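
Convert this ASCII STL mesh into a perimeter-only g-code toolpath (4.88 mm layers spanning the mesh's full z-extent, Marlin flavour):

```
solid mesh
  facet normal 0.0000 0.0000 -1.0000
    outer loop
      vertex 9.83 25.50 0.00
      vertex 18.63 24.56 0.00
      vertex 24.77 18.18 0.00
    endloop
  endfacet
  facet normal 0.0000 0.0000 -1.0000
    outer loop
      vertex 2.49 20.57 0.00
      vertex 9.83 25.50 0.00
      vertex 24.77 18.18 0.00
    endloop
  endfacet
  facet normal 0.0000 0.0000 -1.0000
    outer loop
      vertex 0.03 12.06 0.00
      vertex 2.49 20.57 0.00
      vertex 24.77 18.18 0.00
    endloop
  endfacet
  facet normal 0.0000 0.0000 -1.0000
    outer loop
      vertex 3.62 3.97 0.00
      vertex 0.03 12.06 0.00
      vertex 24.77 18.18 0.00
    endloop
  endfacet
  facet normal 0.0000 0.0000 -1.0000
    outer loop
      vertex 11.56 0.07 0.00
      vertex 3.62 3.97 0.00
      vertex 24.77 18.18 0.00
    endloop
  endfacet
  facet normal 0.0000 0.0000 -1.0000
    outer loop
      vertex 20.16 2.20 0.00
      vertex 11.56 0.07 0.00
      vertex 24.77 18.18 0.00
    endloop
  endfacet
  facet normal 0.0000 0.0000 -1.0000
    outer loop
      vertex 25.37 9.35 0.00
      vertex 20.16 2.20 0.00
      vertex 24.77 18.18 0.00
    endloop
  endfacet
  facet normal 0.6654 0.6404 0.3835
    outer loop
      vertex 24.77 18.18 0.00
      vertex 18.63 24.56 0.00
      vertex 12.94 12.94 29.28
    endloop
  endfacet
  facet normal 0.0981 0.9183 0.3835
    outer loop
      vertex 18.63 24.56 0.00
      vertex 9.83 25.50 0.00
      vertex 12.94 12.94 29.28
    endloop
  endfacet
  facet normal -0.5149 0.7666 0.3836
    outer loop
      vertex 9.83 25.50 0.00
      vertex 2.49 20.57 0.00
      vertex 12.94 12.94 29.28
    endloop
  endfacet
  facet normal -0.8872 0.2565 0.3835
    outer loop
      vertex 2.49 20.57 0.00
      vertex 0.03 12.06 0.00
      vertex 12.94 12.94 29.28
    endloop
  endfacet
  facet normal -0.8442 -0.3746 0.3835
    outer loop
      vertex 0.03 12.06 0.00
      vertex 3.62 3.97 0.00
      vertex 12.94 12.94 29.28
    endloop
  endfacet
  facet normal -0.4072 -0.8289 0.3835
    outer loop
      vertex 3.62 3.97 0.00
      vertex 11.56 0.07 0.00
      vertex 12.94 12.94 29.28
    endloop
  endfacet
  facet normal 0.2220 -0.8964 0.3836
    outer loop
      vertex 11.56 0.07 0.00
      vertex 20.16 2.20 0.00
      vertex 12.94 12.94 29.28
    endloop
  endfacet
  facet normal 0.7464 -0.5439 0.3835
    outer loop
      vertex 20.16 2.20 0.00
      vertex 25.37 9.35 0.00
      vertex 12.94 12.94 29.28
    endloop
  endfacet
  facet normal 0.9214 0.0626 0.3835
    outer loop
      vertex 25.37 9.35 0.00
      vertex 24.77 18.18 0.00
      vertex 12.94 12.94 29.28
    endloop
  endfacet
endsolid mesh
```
; perimeter-only toolpath
G21 ; units = mm
G90 ; absolute positioning
G28 ; home
; layer 1
G0 Z4.88
G0 X22.80 Y17.31
G1 X17.68 Y22.62
G1 X10.35 Y23.41
G1 X4.23 Y19.30
G1 X2.18 Y12.21
G1 X5.17 Y5.46
G1 X11.79 Y2.21
G1 X18.96 Y3.99
G1 X23.30 Y9.95
G1 X22.80 Y17.31
; layer 2
G0 Z9.76
G0 X20.83 Y16.43
G1 X16.73 Y20.69
G1 X10.87 Y21.31
G1 X5.97 Y18.03
G1 X4.33 Y12.35
G1 X6.73 Y6.96
G1 X12.02 Y4.36
G1 X17.75 Y5.78
G1 X21.23 Y10.55
G1 X20.83 Y16.43
; layer 3
G0 Z14.64
G0 X18.86 Y15.56
G1 X15.79 Y18.75
G1 X11.38 Y19.22
G1 X7.71 Y16.75
G1 X6.48 Y12.50
G1 X8.28 Y8.46
G1 X12.25 Y6.50
G1 X16.55 Y7.57
G1 X19.16 Y11.14
G1 X18.86 Y15.56
; layer 4
G0 Z19.52
G0 X16.88 Y14.69
G1 X14.84 Y16.81
G1 X11.90 Y17.13
G1 X9.46 Y15.48
G1 X8.64 Y12.65
G1 X9.83 Y9.95
G1 X12.48 Y8.65
G1 X15.35 Y9.36
G1 X17.08 Y11.74
G1 X16.88 Y14.69
; layer 5
G0 Z24.40
G0 X14.91 Y13.81
G1 X13.89 Y14.88
G1 X12.42 Y15.03
G1 X11.20 Y14.21
G1 X10.79 Y12.79
G1 X11.39 Y11.44
G1 X12.71 Y10.79
G1 X14.14 Y11.15
G1 X15.01 Y12.34
G1 X14.91 Y13.81
M2 ; end

The solid is a regular 9-sided pyramid, base circumscribed radius ≈ 12.9 mm, apex at z ≈ 29.3 mm. Slicing at Δz = 4.88 mm — 6 equal slices spanning the solid's height, so layer i sits at z = i·h/6 — gives 5 non-empty perimeters. Each is a 9-segment closed polygon; G0 lifts to the layer z and rapids to the start vertex, then G1 traces the edges. The cross-section shrinks linearly with z (the slice at the apex is degenerate and omitted).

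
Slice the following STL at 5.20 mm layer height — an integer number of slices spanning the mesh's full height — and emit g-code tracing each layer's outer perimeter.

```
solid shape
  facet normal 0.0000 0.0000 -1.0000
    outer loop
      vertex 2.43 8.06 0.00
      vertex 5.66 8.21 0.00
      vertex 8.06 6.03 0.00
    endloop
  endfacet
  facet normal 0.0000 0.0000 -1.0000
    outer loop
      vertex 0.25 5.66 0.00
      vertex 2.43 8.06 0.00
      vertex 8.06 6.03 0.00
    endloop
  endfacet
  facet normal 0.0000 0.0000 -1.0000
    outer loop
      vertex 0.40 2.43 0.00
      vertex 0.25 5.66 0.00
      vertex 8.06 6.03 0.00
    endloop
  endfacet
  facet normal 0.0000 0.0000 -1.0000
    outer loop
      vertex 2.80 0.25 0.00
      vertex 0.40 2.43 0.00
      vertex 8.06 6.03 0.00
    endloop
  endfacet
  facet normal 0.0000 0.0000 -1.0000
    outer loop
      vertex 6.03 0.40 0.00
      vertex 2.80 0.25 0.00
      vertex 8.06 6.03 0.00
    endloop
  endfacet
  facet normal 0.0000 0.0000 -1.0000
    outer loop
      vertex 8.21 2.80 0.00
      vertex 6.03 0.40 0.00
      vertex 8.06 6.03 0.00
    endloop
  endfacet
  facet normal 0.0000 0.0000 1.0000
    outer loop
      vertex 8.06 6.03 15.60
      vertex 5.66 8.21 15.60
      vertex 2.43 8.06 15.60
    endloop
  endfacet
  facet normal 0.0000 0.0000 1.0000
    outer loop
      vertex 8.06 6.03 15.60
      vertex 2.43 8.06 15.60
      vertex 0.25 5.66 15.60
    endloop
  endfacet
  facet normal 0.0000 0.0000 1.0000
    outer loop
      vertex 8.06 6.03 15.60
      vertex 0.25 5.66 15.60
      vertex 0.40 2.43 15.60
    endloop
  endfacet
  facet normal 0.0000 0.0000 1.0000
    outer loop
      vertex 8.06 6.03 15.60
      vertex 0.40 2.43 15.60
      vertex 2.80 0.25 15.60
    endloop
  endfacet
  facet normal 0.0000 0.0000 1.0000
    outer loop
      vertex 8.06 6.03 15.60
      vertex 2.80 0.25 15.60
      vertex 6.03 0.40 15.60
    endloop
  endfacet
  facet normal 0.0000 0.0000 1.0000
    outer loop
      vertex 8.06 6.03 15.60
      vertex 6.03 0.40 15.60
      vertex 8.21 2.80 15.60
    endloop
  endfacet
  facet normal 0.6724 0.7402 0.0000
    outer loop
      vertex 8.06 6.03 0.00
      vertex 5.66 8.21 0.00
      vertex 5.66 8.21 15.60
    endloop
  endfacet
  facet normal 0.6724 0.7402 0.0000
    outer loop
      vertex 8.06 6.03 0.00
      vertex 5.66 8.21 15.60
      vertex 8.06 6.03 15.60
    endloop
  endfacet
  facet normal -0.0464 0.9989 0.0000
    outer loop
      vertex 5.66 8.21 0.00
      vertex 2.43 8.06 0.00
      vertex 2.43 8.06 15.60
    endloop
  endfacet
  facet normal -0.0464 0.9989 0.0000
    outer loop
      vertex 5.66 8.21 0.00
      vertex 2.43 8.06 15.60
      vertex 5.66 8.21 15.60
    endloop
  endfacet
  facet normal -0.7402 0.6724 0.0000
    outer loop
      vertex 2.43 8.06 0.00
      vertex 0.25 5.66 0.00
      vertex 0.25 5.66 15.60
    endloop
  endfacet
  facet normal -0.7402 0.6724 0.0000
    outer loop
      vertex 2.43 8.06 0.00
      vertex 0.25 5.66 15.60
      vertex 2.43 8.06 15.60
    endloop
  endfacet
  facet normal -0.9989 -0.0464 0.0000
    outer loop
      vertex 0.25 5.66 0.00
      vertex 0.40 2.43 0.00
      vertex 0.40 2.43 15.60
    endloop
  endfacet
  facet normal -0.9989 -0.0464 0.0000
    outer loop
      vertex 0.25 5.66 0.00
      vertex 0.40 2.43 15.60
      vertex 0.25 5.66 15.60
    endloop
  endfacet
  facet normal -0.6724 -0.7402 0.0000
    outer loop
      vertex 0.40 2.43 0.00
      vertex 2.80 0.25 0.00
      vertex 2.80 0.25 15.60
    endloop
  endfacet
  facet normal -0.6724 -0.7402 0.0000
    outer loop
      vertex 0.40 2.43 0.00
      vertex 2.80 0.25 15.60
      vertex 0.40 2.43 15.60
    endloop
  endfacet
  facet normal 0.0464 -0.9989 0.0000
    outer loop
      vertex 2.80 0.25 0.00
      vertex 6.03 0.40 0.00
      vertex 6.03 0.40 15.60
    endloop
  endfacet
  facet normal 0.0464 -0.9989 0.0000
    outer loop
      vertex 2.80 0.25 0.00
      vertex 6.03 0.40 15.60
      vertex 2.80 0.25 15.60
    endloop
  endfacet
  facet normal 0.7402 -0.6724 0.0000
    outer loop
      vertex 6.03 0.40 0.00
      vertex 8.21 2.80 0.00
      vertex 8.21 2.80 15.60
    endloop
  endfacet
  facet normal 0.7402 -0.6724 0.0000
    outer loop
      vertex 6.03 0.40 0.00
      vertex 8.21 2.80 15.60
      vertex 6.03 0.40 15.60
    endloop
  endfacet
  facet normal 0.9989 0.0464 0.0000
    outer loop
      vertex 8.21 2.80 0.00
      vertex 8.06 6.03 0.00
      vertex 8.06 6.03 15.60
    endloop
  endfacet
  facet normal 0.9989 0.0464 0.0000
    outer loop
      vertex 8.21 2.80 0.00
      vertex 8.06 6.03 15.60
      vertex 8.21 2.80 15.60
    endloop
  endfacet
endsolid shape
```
; perimeter-only toolpath
G21 ; units = mm
G90 ; absolute positioning
G28 ; home
; layer 1
G0 Z5.20
G0 X8.06 Y6.03
G1 X5.66 Y8.21
G1 X2.43 Y8.06
G1 X0.25 Y5.66
G1 X0.40 Y2.43
G1 X2.80 Y0.25
G1 X6.03 Y0.40
G1 X8.21 Y2.80
G1 X8.06 Y6.03
; layer 2
G0 Z10.40
G0 X8.06 Y6.03
G1 X5.66 Y8.21
G1 X2.43 Y8.06
G1 X0.25 Y5.66
G1 X0.40 Y2.43
G1 X2.80 Y0.25
G1 X6.03 Y0.40
G1 X8.21 Y2.80
G1 X8.06 Y6.03
; layer 3
G0 Z15.60
G0 X8.06 Y6.03
G1 X5.66 Y8.21
G1 X2.43 Y8.06
G1 X0.25 Y5.66
G1 X0.40 Y2.43
G1 X2.80 Y0.25
G1 X6.03 Y0.40
G1 X8.21 Y2.80
G1 X8.06 Y6.03
M2 ; end

The solid is a regular 8-sided prism (a cylinder approximated with 8 flat sides), circumscribed radius ≈ 4.23 mm, height ≈ 15.6 mm. Slicing at Δz = 5.20 mm — 3 equal slices spanning the solid's height, so layer i sits at z = i·h/3 — gives 3 non-empty perimeters. Each is a 8-segment closed polygon; G0 lifts to the layer z and rapids to the start vertex, then G1 traces the edges.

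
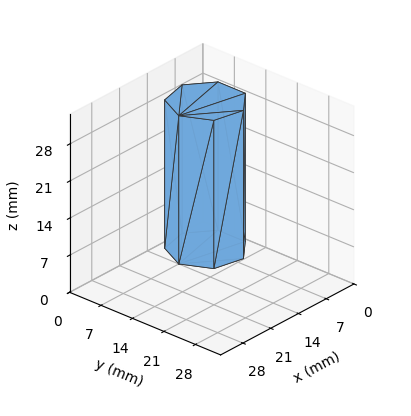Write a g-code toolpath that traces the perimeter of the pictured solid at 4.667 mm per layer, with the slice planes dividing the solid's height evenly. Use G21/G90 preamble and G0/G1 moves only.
Reading the render: the shape is a regular 7-sided prism (a cylinder approximated with 7 flat sides), circumscribed radius ≈ 7 mm, height ≈ 28 mm (dimensions read to the nearest mm from the axis ticks). For the g-code, the solid's height is divided into equal slices at the stated Δz and each level perimeter traced with G1 moves after a G0 lift.

; perimeter-only toolpath
G21 ; units = mm
G90 ; absolute positioning
G28 ; home
; layer 1
G0 Z4.667
G0 X14.000 Y7.000
G1 X11.364 Y12.473
G1 X5.442 Y13.824
G1 X0.693 Y10.037
G1 X0.693 Y3.963
G1 X5.442 Y0.176
G1 X11.364 Y1.527
G1 X14.000 Y7.000
; layer 2
G0 Z9.333
G0 X14.000 Y7.000
G1 X11.364 Y12.473
G1 X5.442 Y13.824
G1 X0.693 Y10.037
G1 X0.693 Y3.963
G1 X5.442 Y0.176
G1 X11.364 Y1.527
G1 X14.000 Y7.000
; layer 3
G0 Z14.000
G0 X14.000 Y7.000
G1 X11.364 Y12.473
G1 X5.442 Y13.824
G1 X0.693 Y10.037
G1 X0.693 Y3.963
G1 X5.442 Y0.176
G1 X11.364 Y1.527
G1 X14.000 Y7.000
; layer 4
G0 Z18.667
G0 X14.000 Y7.000
G1 X11.364 Y12.473
G1 X5.442 Y13.824
G1 X0.693 Y10.037
G1 X0.693 Y3.963
G1 X5.442 Y0.176
G1 X11.364 Y1.527
G1 X14.000 Y7.000
; layer 5
G0 Z23.333
G0 X14.000 Y7.000
G1 X11.364 Y12.473
G1 X5.442 Y13.824
G1 X0.693 Y10.037
G1 X0.693 Y3.963
G1 X5.442 Y0.176
G1 X11.364 Y1.527
G1 X14.000 Y7.000
; layer 6
G0 Z28.000
G0 X14.000 Y7.000
G1 X11.364 Y12.473
G1 X5.442 Y13.824
G1 X0.693 Y10.037
G1 X0.693 Y3.963
G1 X5.442 Y0.176
G1 X11.364 Y1.527
G1 X14.000 Y7.000
M2 ; end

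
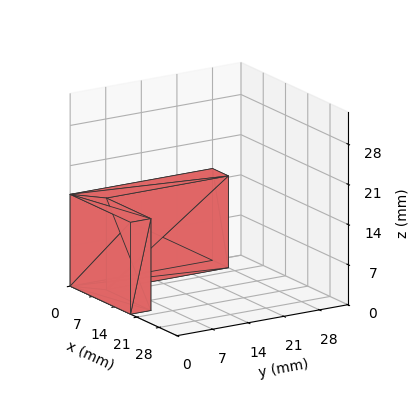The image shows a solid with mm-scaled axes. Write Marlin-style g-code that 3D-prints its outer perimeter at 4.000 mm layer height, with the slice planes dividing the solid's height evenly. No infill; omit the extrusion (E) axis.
Reading the render: the shape is an L-shaped prism: outer 19 × 28 mm, arm thicknesses ≈ 4 mm (horizontal) and 5 mm (vertical), extruded 16 mm in z (dimensions read to the nearest mm from the axis ticks). For the g-code, the solid's height is divided into equal slices at the stated Δz and each level perimeter traced with G1 moves after a G0 lift.

; perimeter-only toolpath
G21 ; units = mm
G90 ; absolute positioning
G28 ; home
; layer 1
G0 Z4.000
G0 X0.000 Y0.000
G1 X19.000 Y0.000
G1 X19.000 Y4.000
G1 X5.000 Y4.000
G1 X5.000 Y28.000
G1 X0.000 Y28.000
G1 X0.000 Y0.000
; layer 2
G0 Z8.000
G0 X0.000 Y0.000
G1 X19.000 Y0.000
G1 X19.000 Y4.000
G1 X5.000 Y4.000
G1 X5.000 Y28.000
G1 X0.000 Y28.000
G1 X0.000 Y0.000
; layer 3
G0 Z12.000
G0 X0.000 Y0.000
G1 X19.000 Y0.000
G1 X19.000 Y4.000
G1 X5.000 Y4.000
G1 X5.000 Y28.000
G1 X0.000 Y28.000
G1 X0.000 Y0.000
; layer 4
G0 Z16.000
G0 X0.000 Y0.000
G1 X19.000 Y0.000
G1 X19.000 Y4.000
G1 X5.000 Y4.000
G1 X5.000 Y28.000
G1 X0.000 Y28.000
G1 X0.000 Y0.000
M2 ; end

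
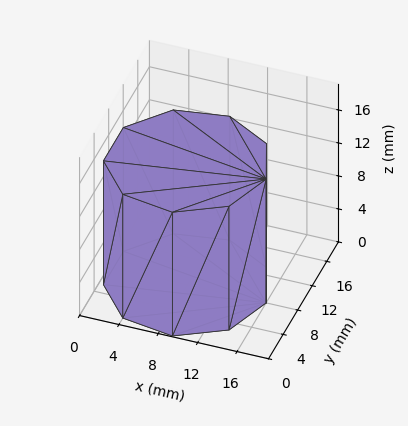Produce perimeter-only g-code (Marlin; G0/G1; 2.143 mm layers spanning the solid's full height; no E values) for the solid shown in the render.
Reading the render: the shape is a regular 9-sided prism (a cylinder approximated with 9 flat sides), circumscribed radius ≈ 8 mm, height ≈ 15 mm (dimensions read to the nearest mm from the axis ticks). For the g-code, the solid's height is divided into equal slices at the stated Δz and each level perimeter traced with G1 moves after a G0 lift.

; perimeter-only toolpath
G21 ; units = mm
G90 ; absolute positioning
G28 ; home
; layer 1
G0 Z2.143
G0 X16.000 Y8.000
G1 X14.128 Y13.142
G1 X9.389 Y15.878
G1 X4.000 Y14.928
G1 X0.482 Y10.736
G1 X0.482 Y5.264
G1 X4.000 Y1.072
G1 X9.389 Y0.122
G1 X14.128 Y2.858
G1 X16.000 Y8.000
; layer 2
G0 Z4.286
G0 X16.000 Y8.000
G1 X14.128 Y13.142
G1 X9.389 Y15.878
G1 X4.000 Y14.928
G1 X0.482 Y10.736
G1 X0.482 Y5.264
G1 X4.000 Y1.072
G1 X9.389 Y0.122
G1 X14.128 Y2.858
G1 X16.000 Y8.000
; layer 3
G0 Z6.429
G0 X16.000 Y8.000
G1 X14.128 Y13.142
G1 X9.389 Y15.878
G1 X4.000 Y14.928
G1 X0.482 Y10.736
G1 X0.482 Y5.264
G1 X4.000 Y1.072
G1 X9.389 Y0.122
G1 X14.128 Y2.858
G1 X16.000 Y8.000
; layer 4
G0 Z8.571
G0 X16.000 Y8.000
G1 X14.128 Y13.142
G1 X9.389 Y15.878
G1 X4.000 Y14.928
G1 X0.482 Y10.736
G1 X0.482 Y5.264
G1 X4.000 Y1.072
G1 X9.389 Y0.122
G1 X14.128 Y2.858
G1 X16.000 Y8.000
; layer 5
G0 Z10.714
G0 X16.000 Y8.000
G1 X14.128 Y13.142
G1 X9.389 Y15.878
G1 X4.000 Y14.928
G1 X0.482 Y10.736
G1 X0.482 Y5.264
G1 X4.000 Y1.072
G1 X9.389 Y0.122
G1 X14.128 Y2.858
G1 X16.000 Y8.000
; layer 6
G0 Z12.857
G0 X16.000 Y8.000
G1 X14.128 Y13.142
G1 X9.389 Y15.878
G1 X4.000 Y14.928
G1 X0.482 Y10.736
G1 X0.482 Y5.264
G1 X4.000 Y1.072
G1 X9.389 Y0.122
G1 X14.128 Y2.858
G1 X16.000 Y8.000
; layer 7
G0 Z15.000
G0 X16.000 Y8.000
G1 X14.128 Y13.142
G1 X9.389 Y15.878
G1 X4.000 Y14.928
G1 X0.482 Y10.736
G1 X0.482 Y5.264
G1 X4.000 Y1.072
G1 X9.389 Y0.122
G1 X14.128 Y2.858
G1 X16.000 Y8.000
M2 ; end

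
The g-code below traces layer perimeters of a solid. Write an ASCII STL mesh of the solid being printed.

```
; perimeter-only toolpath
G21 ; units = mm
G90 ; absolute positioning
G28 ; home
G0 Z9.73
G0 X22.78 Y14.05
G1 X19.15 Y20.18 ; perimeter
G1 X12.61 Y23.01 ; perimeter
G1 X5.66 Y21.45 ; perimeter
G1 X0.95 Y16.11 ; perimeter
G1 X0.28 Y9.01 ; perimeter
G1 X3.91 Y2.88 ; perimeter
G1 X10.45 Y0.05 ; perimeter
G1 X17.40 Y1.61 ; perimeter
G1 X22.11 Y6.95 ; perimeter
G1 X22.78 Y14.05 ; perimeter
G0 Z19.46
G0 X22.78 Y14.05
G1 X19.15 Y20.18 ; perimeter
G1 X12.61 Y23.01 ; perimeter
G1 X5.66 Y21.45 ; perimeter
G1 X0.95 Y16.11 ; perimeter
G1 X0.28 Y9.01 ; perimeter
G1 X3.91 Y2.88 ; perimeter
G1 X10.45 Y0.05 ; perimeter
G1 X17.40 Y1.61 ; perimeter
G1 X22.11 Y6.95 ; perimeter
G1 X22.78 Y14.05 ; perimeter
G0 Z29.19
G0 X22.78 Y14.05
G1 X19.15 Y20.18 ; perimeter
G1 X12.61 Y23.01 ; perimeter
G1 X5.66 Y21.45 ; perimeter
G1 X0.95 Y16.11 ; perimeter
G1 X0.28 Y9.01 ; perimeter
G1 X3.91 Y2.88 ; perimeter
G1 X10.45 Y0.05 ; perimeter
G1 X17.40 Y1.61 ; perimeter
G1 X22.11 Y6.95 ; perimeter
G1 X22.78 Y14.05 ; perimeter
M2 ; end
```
solid part
  facet normal 0.0000 0.0000 -1.0000
    outer loop
      vertex 12.61 23.01 0.00
      vertex 19.15 20.18 0.00
      vertex 22.78 14.05 0.00
    endloop
  endfacet
  facet normal 0.0000 0.0000 -1.0000
    outer loop
      vertex 5.66 21.45 0.00
      vertex 12.61 23.01 0.00
      vertex 22.78 14.05 0.00
    endloop
  endfacet
  facet normal 0.0000 0.0000 -1.0000
    outer loop
      vertex 0.95 16.11 0.00
      vertex 5.66 21.45 0.00
      vertex 22.78 14.05 0.00
    endloop
  endfacet
  facet normal 0.0000 0.0000 -1.0000
    outer loop
      vertex 0.28 9.01 0.00
      vertex 0.95 16.11 0.00
      vertex 22.78 14.05 0.00
    endloop
  endfacet
  facet normal 0.0000 0.0000 -1.0000
    outer loop
      vertex 3.91 2.88 0.00
      vertex 0.28 9.01 0.00
      vertex 22.78 14.05 0.00
    endloop
  endfacet
  facet normal 0.0000 0.0000 -1.0000
    outer loop
      vertex 10.45 0.05 0.00
      vertex 3.91 2.88 0.00
      vertex 22.78 14.05 0.00
    endloop
  endfacet
  facet normal 0.0000 0.0000 -1.0000
    outer loop
      vertex 17.40 1.61 0.00
      vertex 10.45 0.05 0.00
      vertex 22.78 14.05 0.00
    endloop
  endfacet
  facet normal 0.0000 0.0000 -1.0000
    outer loop
      vertex 22.11 6.95 0.00
      vertex 17.40 1.61 0.00
      vertex 22.78 14.05 0.00
    endloop
  endfacet
  facet normal 0.0000 0.0000 1.0000
    outer loop
      vertex 22.78 14.05 29.19
      vertex 19.15 20.18 29.19
      vertex 12.61 23.01 29.19
    endloop
  endfacet
  facet normal 0.0000 0.0000 1.0000
    outer loop
      vertex 22.78 14.05 29.19
      vertex 12.61 23.01 29.19
      vertex 5.66 21.45 29.19
    endloop
  endfacet
  facet normal 0.0000 0.0000 1.0000
    outer loop
      vertex 22.78 14.05 29.19
      vertex 5.66 21.45 29.19
      vertex 0.95 16.11 29.19
    endloop
  endfacet
  facet normal 0.0000 0.0000 1.0000
    outer loop
      vertex 22.78 14.05 29.19
      vertex 0.95 16.11 29.19
      vertex 0.28 9.01 29.19
    endloop
  endfacet
  facet normal 0.0000 0.0000 1.0000
    outer loop
      vertex 22.78 14.05 29.19
      vertex 0.28 9.01 29.19
      vertex 3.91 2.88 29.19
    endloop
  endfacet
  facet normal 0.0000 0.0000 1.0000
    outer loop
      vertex 22.78 14.05 29.19
      vertex 3.91 2.88 29.19
      vertex 10.45 0.05 29.19
    endloop
  endfacet
  facet normal 0.0000 0.0000 1.0000
    outer loop
      vertex 22.78 14.05 29.19
      vertex 10.45 0.05 29.19
      vertex 17.40 1.61 29.19
    endloop
  endfacet
  facet normal 0.0000 0.0000 1.0000
    outer loop
      vertex 22.78 14.05 29.19
      vertex 17.40 1.61 29.19
      vertex 22.11 6.95 29.19
    endloop
  endfacet
  facet normal 0.8605 0.5095 0.0000
    outer loop
      vertex 22.78 14.05 0.00
      vertex 19.15 20.18 0.00
      vertex 19.15 20.18 29.19
    endloop
  endfacet
  facet normal 0.8605 0.5095 0.0000
    outer loop
      vertex 22.78 14.05 0.00
      vertex 19.15 20.18 29.19
      vertex 22.78 14.05 29.19
    endloop
  endfacet
  facet normal 0.3971 0.9178 0.0000
    outer loop
      vertex 19.15 20.18 0.00
      vertex 12.61 23.01 0.00
      vertex 12.61 23.01 29.19
    endloop
  endfacet
  facet normal 0.3971 0.9178 0.0000
    outer loop
      vertex 19.15 20.18 0.00
      vertex 12.61 23.01 29.19
      vertex 19.15 20.18 29.19
    endloop
  endfacet
  facet normal -0.2190 0.9757 0.0000
    outer loop
      vertex 12.61 23.01 0.00
      vertex 5.66 21.45 0.00
      vertex 5.66 21.45 29.19
    endloop
  endfacet
  facet normal -0.2190 0.9757 0.0000
    outer loop
      vertex 12.61 23.01 0.00
      vertex 5.66 21.45 29.19
      vertex 12.61 23.01 29.19
    endloop
  endfacet
  facet normal -0.7500 0.6615 0.0000
    outer loop
      vertex 5.66 21.45 0.00
      vertex 0.95 16.11 0.00
      vertex 0.95 16.11 29.19
    endloop
  endfacet
  facet normal -0.7500 0.6615 0.0000
    outer loop
      vertex 5.66 21.45 0.00
      vertex 0.95 16.11 29.19
      vertex 5.66 21.45 29.19
    endloop
  endfacet
  facet normal -0.9956 0.0939 0.0000
    outer loop
      vertex 0.95 16.11 0.00
      vertex 0.28 9.01 0.00
      vertex 0.28 9.01 29.19
    endloop
  endfacet
  facet normal -0.9956 0.0939 0.0000
    outer loop
      vertex 0.95 16.11 0.00
      vertex 0.28 9.01 29.19
      vertex 0.95 16.11 29.19
    endloop
  endfacet
  facet normal -0.8605 -0.5095 0.0000
    outer loop
      vertex 0.28 9.01 0.00
      vertex 3.91 2.88 0.00
      vertex 3.91 2.88 29.19
    endloop
  endfacet
  facet normal -0.8605 -0.5095 0.0000
    outer loop
      vertex 0.28 9.01 0.00
      vertex 3.91 2.88 29.19
      vertex 0.28 9.01 29.19
    endloop
  endfacet
  facet normal -0.3971 -0.9178 0.0000
    outer loop
      vertex 3.91 2.88 0.00
      vertex 10.45 0.05 0.00
      vertex 10.45 0.05 29.19
    endloop
  endfacet
  facet normal -0.3971 -0.9178 0.0000
    outer loop
      vertex 3.91 2.88 0.00
      vertex 10.45 0.05 29.19
      vertex 3.91 2.88 29.19
    endloop
  endfacet
  facet normal 0.2190 -0.9757 0.0000
    outer loop
      vertex 10.45 0.05 0.00
      vertex 17.40 1.61 0.00
      vertex 17.40 1.61 29.19
    endloop
  endfacet
  facet normal 0.2190 -0.9757 0.0000
    outer loop
      vertex 10.45 0.05 0.00
      vertex 17.40 1.61 29.19
      vertex 10.45 0.05 29.19
    endloop
  endfacet
  facet normal 0.7500 -0.6615 0.0000
    outer loop
      vertex 17.40 1.61 0.00
      vertex 22.11 6.95 0.00
      vertex 22.11 6.95 29.19
    endloop
  endfacet
  facet normal 0.7500 -0.6615 0.0000
    outer loop
      vertex 17.40 1.61 0.00
      vertex 22.11 6.95 29.19
      vertex 17.40 1.61 29.19
    endloop
  endfacet
  facet normal 0.9956 -0.0939 0.0000
    outer loop
      vertex 22.11 6.95 0.00
      vertex 22.78 14.05 0.00
      vertex 22.78 14.05 29.19
    endloop
  endfacet
  facet normal 0.9956 -0.0939 0.0000
    outer loop
      vertex 22.11 6.95 0.00
      vertex 22.78 14.05 29.19
      vertex 22.11 6.95 29.19
    endloop
  endfacet
endsolid part

The G0 Z moves step by Δz≈9.73 mm. Every layer's G1 loop is the same polygon, so the solid is a straight extrusion of it from z=0 to z≈29.2. Closing with flat bottom and top caps and triangulating gives 36 facets — a regular 10-sided prism (a cylinder approximated with 10 flat sides), circumscribed radius ≈ 11.5 mm, height ≈ 29.2 mm.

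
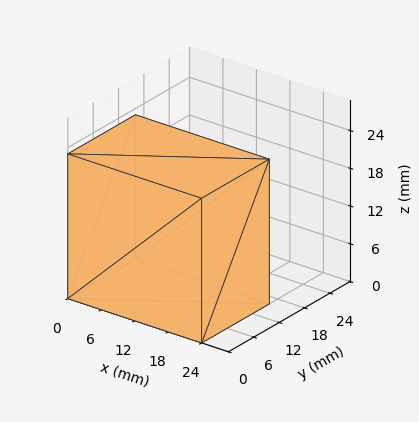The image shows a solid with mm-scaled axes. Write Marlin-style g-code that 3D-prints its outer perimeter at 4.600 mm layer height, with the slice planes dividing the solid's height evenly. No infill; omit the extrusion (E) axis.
Reading the render: the shape is a rectangular box, roughly 24 × 16 mm footprint and 23 mm tall (dimensions read to the nearest mm from the axis ticks). For the g-code, the solid's height is divided into equal slices at the stated Δz and each level perimeter traced with G1 moves after a G0 lift.

; perimeter-only toolpath
G21 ; units = mm
G90 ; absolute positioning
G28 ; home
; layer 1
G0 Z4.600
G0 X0.000 Y0.000
G1 X24.000 Y0.000
G1 X24.000 Y16.000
G1 X0.000 Y16.000
G1 X0.000 Y0.000
; layer 2
G0 Z9.200
G0 X0.000 Y0.000
G1 X24.000 Y0.000
G1 X24.000 Y16.000
G1 X0.000 Y16.000
G1 X0.000 Y0.000
; layer 3
G0 Z13.800
G0 X0.000 Y0.000
G1 X24.000 Y0.000
G1 X24.000 Y16.000
G1 X0.000 Y16.000
G1 X0.000 Y0.000
; layer 4
G0 Z18.400
G0 X0.000 Y0.000
G1 X24.000 Y0.000
G1 X24.000 Y16.000
G1 X0.000 Y16.000
G1 X0.000 Y0.000
; layer 5
G0 Z23.000
G0 X0.000 Y0.000
G1 X24.000 Y0.000
G1 X24.000 Y16.000
G1 X0.000 Y16.000
G1 X0.000 Y0.000
M2 ; end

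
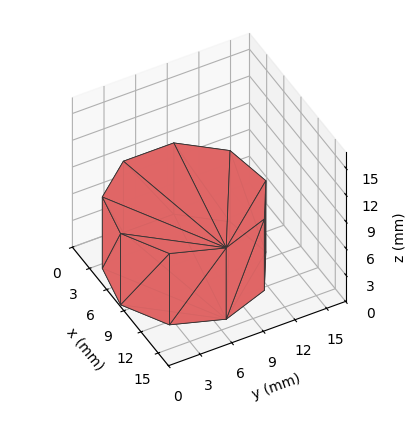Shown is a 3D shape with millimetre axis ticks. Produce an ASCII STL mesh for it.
Reading the render: the shape is a regular 9-sided prism (a cylinder approximated with 9 flat sides), circumscribed radius ≈ 7 mm, height ≈ 8 mm (dimensions read to the nearest mm from the axis ticks). For the STL, each face is triangulated and given an outward normal.

solid part
  facet normal 0.0000 0.0000 -1.0000
    outer loop
      vertex 8.22 13.89 0.00
      vertex 12.36 11.50 0.00
      vertex 14.00 7.00 0.00
    endloop
  endfacet
  facet normal 0.0000 0.0000 -1.0000
    outer loop
      vertex 3.50 13.06 0.00
      vertex 8.22 13.89 0.00
      vertex 14.00 7.00 0.00
    endloop
  endfacet
  facet normal 0.0000 0.0000 -1.0000
    outer loop
      vertex 0.42 9.39 0.00
      vertex 3.50 13.06 0.00
      vertex 14.00 7.00 0.00
    endloop
  endfacet
  facet normal 0.0000 0.0000 -1.0000
    outer loop
      vertex 0.42 4.61 0.00
      vertex 0.42 9.39 0.00
      vertex 14.00 7.00 0.00
    endloop
  endfacet
  facet normal 0.0000 0.0000 -1.0000
    outer loop
      vertex 3.50 0.94 0.00
      vertex 0.42 4.61 0.00
      vertex 14.00 7.00 0.00
    endloop
  endfacet
  facet normal 0.0000 0.0000 -1.0000
    outer loop
      vertex 8.22 0.11 0.00
      vertex 3.50 0.94 0.00
      vertex 14.00 7.00 0.00
    endloop
  endfacet
  facet normal 0.0000 0.0000 -1.0000
    outer loop
      vertex 12.36 2.50 0.00
      vertex 8.22 0.11 0.00
      vertex 14.00 7.00 0.00
    endloop
  endfacet
  facet normal 0.0000 0.0000 1.0000
    outer loop
      vertex 14.00 7.00 8.00
      vertex 12.36 11.50 8.00
      vertex 8.22 13.89 8.00
    endloop
  endfacet
  facet normal 0.0000 0.0000 1.0000
    outer loop
      vertex 14.00 7.00 8.00
      vertex 8.22 13.89 8.00
      vertex 3.50 13.06 8.00
    endloop
  endfacet
  facet normal 0.0000 0.0000 1.0000
    outer loop
      vertex 14.00 7.00 8.00
      vertex 3.50 13.06 8.00
      vertex 0.42 9.39 8.00
    endloop
  endfacet
  facet normal 0.0000 0.0000 1.0000
    outer loop
      vertex 14.00 7.00 8.00
      vertex 0.42 9.39 8.00
      vertex 0.42 4.61 8.00
    endloop
  endfacet
  facet normal 0.0000 0.0000 1.0000
    outer loop
      vertex 14.00 7.00 8.00
      vertex 0.42 4.61 8.00
      vertex 3.50 0.94 8.00
    endloop
  endfacet
  facet normal 0.0000 0.0000 1.0000
    outer loop
      vertex 14.00 7.00 8.00
      vertex 3.50 0.94 8.00
      vertex 8.22 0.11 8.00
    endloop
  endfacet
  facet normal 0.0000 0.0000 1.0000
    outer loop
      vertex 14.00 7.00 8.00
      vertex 8.22 0.11 8.00
      vertex 12.36 2.50 8.00
    endloop
  endfacet
  facet normal 0.9395 0.3424 0.0000
    outer loop
      vertex 14.00 7.00 0.00
      vertex 12.36 11.50 0.00
      vertex 12.36 11.50 8.00
    endloop
  endfacet
  facet normal 0.9395 0.3424 0.0000
    outer loop
      vertex 14.00 7.00 0.00
      vertex 12.36 11.50 8.00
      vertex 14.00 7.00 8.00
    endloop
  endfacet
  facet normal 0.5000 0.8660 0.0000
    outer loop
      vertex 12.36 11.50 0.00
      vertex 8.22 13.89 0.00
      vertex 8.22 13.89 8.00
    endloop
  endfacet
  facet normal 0.5000 0.8660 0.0000
    outer loop
      vertex 12.36 11.50 0.00
      vertex 8.22 13.89 8.00
      vertex 12.36 11.50 8.00
    endloop
  endfacet
  facet normal -0.1732 0.9849 0.0000
    outer loop
      vertex 8.22 13.89 0.00
      vertex 3.50 13.06 0.00
      vertex 3.50 13.06 8.00
    endloop
  endfacet
  facet normal -0.1732 0.9849 0.0000
    outer loop
      vertex 8.22 13.89 0.00
      vertex 3.50 13.06 8.00
      vertex 8.22 13.89 8.00
    endloop
  endfacet
  facet normal -0.7660 0.6428 0.0000
    outer loop
      vertex 3.50 13.06 0.00
      vertex 0.42 9.39 0.00
      vertex 0.42 9.39 8.00
    endloop
  endfacet
  facet normal -0.7660 0.6428 0.0000
    outer loop
      vertex 3.50 13.06 0.00
      vertex 0.42 9.39 8.00
      vertex 3.50 13.06 8.00
    endloop
  endfacet
  facet normal -1.0000 0.0000 0.0000
    outer loop
      vertex 0.42 9.39 0.00
      vertex 0.42 4.61 0.00
      vertex 0.42 4.61 8.00
    endloop
  endfacet
  facet normal -1.0000 0.0000 0.0000
    outer loop
      vertex 0.42 9.39 0.00
      vertex 0.42 4.61 8.00
      vertex 0.42 9.39 8.00
    endloop
  endfacet
  facet normal -0.7660 -0.6428 0.0000
    outer loop
      vertex 0.42 4.61 0.00
      vertex 3.50 0.94 0.00
      vertex 3.50 0.94 8.00
    endloop
  endfacet
  facet normal -0.7660 -0.6428 0.0000
    outer loop
      vertex 0.42 4.61 0.00
      vertex 3.50 0.94 8.00
      vertex 0.42 4.61 8.00
    endloop
  endfacet
  facet normal -0.1732 -0.9849 0.0000
    outer loop
      vertex 3.50 0.94 0.00
      vertex 8.22 0.11 0.00
      vertex 8.22 0.11 8.00
    endloop
  endfacet
  facet normal -0.1732 -0.9849 0.0000
    outer loop
      vertex 3.50 0.94 0.00
      vertex 8.22 0.11 8.00
      vertex 3.50 0.94 8.00
    endloop
  endfacet
  facet normal 0.5000 -0.8660 0.0000
    outer loop
      vertex 8.22 0.11 0.00
      vertex 12.36 2.50 0.00
      vertex 12.36 2.50 8.00
    endloop
  endfacet
  facet normal 0.5000 -0.8660 0.0000
    outer loop
      vertex 8.22 0.11 0.00
      vertex 12.36 2.50 8.00
      vertex 8.22 0.11 8.00
    endloop
  endfacet
  facet normal 0.9395 -0.3424 0.0000
    outer loop
      vertex 12.36 2.50 0.00
      vertex 14.00 7.00 0.00
      vertex 14.00 7.00 8.00
    endloop
  endfacet
  facet normal 0.9395 -0.3424 0.0000
    outer loop
      vertex 12.36 2.50 0.00
      vertex 14.00 7.00 8.00
      vertex 12.36 2.50 8.00
    endloop
  endfacet
endsolid part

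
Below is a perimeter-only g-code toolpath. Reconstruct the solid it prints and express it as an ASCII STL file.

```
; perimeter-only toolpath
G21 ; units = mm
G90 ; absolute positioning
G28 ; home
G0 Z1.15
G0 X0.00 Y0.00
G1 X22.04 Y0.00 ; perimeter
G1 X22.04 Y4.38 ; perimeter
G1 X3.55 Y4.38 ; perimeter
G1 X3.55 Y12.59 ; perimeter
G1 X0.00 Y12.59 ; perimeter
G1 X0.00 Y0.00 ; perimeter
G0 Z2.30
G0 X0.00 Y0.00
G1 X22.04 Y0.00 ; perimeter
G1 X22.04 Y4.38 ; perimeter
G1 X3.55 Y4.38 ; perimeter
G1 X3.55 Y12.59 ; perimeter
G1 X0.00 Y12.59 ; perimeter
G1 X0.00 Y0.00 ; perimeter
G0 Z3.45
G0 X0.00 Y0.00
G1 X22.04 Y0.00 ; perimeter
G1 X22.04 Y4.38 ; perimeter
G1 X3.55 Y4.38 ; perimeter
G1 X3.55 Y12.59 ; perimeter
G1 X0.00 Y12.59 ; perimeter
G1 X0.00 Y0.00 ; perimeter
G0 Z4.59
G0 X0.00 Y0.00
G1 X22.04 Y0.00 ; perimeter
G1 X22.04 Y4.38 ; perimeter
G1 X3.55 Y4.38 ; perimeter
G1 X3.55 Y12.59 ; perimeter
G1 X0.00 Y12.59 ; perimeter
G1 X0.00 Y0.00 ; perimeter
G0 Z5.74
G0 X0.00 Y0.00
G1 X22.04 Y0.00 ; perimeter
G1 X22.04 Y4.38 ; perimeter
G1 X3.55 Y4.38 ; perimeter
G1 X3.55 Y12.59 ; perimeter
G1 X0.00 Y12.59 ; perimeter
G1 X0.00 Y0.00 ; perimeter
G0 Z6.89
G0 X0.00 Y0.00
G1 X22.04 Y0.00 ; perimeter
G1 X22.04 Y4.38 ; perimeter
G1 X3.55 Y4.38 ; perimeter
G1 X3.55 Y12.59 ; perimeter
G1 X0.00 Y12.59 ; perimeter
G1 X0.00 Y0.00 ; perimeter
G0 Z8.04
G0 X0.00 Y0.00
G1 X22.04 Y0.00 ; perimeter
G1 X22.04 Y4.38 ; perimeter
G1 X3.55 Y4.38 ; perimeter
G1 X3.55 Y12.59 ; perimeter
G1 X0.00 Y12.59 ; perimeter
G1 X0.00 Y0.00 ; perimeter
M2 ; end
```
solid part
  facet normal 0.0000 0.0000 -1.0000
    outer loop
      vertex 22.04 4.38 0.00
      vertex 22.04 0.00 0.00
      vertex 0.00 0.00 0.00
    endloop
  endfacet
  facet normal 0.0000 0.0000 -1.0000
    outer loop
      vertex 3.55 4.38 0.00
      vertex 22.04 4.38 0.00
      vertex 0.00 0.00 0.00
    endloop
  endfacet
  facet normal 0.0000 0.0000 -1.0000
    outer loop
      vertex 3.55 12.59 0.00
      vertex 3.55 4.38 0.00
      vertex 0.00 0.00 0.00
    endloop
  endfacet
  facet normal 0.0000 0.0000 -1.0000
    outer loop
      vertex 0.00 12.59 0.00
      vertex 3.55 12.59 0.00
      vertex 0.00 0.00 0.00
    endloop
  endfacet
  facet normal 0.0000 0.0000 1.0000
    outer loop
      vertex 0.00 0.00 8.04
      vertex 22.04 0.00 8.04
      vertex 22.04 4.38 8.04
    endloop
  endfacet
  facet normal 0.0000 0.0000 1.0000
    outer loop
      vertex 0.00 0.00 8.04
      vertex 22.04 4.38 8.04
      vertex 3.55 4.38 8.04
    endloop
  endfacet
  facet normal 0.0000 0.0000 1.0000
    outer loop
      vertex 0.00 0.00 8.04
      vertex 3.55 4.38 8.04
      vertex 3.55 12.59 8.04
    endloop
  endfacet
  facet normal 0.0000 0.0000 1.0000
    outer loop
      vertex 0.00 0.00 8.04
      vertex 3.55 12.59 8.04
      vertex 0.00 12.59 8.04
    endloop
  endfacet
  facet normal 0.0000 -1.0000 0.0000
    outer loop
      vertex 0.00 0.00 0.00
      vertex 22.04 0.00 0.00
      vertex 22.04 0.00 8.04
    endloop
  endfacet
  facet normal 0.0000 -1.0000 0.0000
    outer loop
      vertex 0.00 0.00 0.00
      vertex 22.04 0.00 8.04
      vertex 0.00 0.00 8.04
    endloop
  endfacet
  facet normal 1.0000 0.0000 0.0000
    outer loop
      vertex 22.04 0.00 0.00
      vertex 22.04 4.38 0.00
      vertex 22.04 4.38 8.04
    endloop
  endfacet
  facet normal 1.0000 0.0000 0.0000
    outer loop
      vertex 22.04 0.00 0.00
      vertex 22.04 4.38 8.04
      vertex 22.04 0.00 8.04
    endloop
  endfacet
  facet normal 0.0000 1.0000 0.0000
    outer loop
      vertex 22.04 4.38 0.00
      vertex 3.55 4.38 0.00
      vertex 3.55 4.38 8.04
    endloop
  endfacet
  facet normal 0.0000 1.0000 0.0000
    outer loop
      vertex 22.04 4.38 0.00
      vertex 3.55 4.38 8.04
      vertex 22.04 4.38 8.04
    endloop
  endfacet
  facet normal 1.0000 0.0000 0.0000
    outer loop
      vertex 3.55 4.38 0.00
      vertex 3.55 12.59 0.00
      vertex 3.55 12.59 8.04
    endloop
  endfacet
  facet normal 1.0000 0.0000 0.0000
    outer loop
      vertex 3.55 4.38 0.00
      vertex 3.55 12.59 8.04
      vertex 3.55 4.38 8.04
    endloop
  endfacet
  facet normal 0.0000 1.0000 0.0000
    outer loop
      vertex 3.55 12.59 0.00
      vertex 0.00 12.59 0.00
      vertex 0.00 12.59 8.04
    endloop
  endfacet
  facet normal 0.0000 1.0000 0.0000
    outer loop
      vertex 3.55 12.59 0.00
      vertex 0.00 12.59 8.04
      vertex 3.55 12.59 8.04
    endloop
  endfacet
  facet normal -1.0000 0.0000 0.0000
    outer loop
      vertex 0.00 12.59 0.00
      vertex 0.00 0.00 0.00
      vertex 0.00 0.00 8.04
    endloop
  endfacet
  facet normal -1.0000 0.0000 0.0000
    outer loop
      vertex 0.00 12.59 0.00
      vertex 0.00 0.00 8.04
      vertex 0.00 12.59 8.04
    endloop
  endfacet
endsolid part

The G0 Z moves step by Δz≈1.15 mm. Every layer's G1 loop is the same polygon, so the solid is a straight extrusion of it from z=0 to z≈8.04. Closing with flat bottom and top caps and triangulating gives 20 facets — an L-shaped prism: outer 22 × 12.6 mm, arm thicknesses ≈ 4.38 mm (horizontal) and 3.55 mm (vertical), extruded 8.04 mm in z.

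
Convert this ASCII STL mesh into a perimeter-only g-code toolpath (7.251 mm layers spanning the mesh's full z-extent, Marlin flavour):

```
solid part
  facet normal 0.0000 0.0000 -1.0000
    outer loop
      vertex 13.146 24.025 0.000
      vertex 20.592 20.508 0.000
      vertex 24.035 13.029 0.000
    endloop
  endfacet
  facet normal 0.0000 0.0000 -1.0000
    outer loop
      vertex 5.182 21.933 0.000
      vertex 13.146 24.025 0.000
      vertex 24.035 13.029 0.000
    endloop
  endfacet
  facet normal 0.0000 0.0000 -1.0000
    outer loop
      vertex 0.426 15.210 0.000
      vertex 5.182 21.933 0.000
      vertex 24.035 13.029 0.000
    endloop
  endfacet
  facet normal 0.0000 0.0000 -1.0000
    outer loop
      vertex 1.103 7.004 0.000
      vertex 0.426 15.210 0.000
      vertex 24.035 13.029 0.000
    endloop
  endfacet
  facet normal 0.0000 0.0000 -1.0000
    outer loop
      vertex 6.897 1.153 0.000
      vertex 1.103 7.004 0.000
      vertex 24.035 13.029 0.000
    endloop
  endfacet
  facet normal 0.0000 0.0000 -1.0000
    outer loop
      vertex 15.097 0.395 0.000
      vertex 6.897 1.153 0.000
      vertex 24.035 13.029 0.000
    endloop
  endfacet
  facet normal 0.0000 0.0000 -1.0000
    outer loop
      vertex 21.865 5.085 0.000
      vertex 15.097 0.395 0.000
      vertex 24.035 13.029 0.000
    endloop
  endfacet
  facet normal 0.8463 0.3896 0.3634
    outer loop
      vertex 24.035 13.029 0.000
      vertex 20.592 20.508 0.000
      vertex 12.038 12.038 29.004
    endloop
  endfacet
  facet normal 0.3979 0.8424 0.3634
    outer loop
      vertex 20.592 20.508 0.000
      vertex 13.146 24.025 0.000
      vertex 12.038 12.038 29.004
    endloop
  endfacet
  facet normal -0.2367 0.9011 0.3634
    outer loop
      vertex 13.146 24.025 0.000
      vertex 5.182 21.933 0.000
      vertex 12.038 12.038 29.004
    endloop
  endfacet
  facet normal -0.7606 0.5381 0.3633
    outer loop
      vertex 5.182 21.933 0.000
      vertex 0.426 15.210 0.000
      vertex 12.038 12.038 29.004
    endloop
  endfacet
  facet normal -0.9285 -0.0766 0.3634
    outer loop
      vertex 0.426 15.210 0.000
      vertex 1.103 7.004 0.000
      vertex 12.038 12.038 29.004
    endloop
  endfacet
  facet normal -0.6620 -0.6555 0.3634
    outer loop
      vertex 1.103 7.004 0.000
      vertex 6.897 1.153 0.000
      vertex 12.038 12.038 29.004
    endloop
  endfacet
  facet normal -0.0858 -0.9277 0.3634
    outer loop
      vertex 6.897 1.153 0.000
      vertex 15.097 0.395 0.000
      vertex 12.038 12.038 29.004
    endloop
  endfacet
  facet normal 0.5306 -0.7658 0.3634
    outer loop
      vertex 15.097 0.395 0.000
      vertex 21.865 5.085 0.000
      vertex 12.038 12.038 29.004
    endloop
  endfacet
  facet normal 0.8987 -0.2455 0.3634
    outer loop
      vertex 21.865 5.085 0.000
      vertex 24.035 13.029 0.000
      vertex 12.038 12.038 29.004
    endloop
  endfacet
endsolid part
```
; perimeter-only toolpath
G21 ; units = mm
G90 ; absolute positioning
G28 ; home
; layer 1
G0 Z7.251
G0 X21.036 Y12.781
G1 X18.453 Y18.390
G1 X12.869 Y21.028
G1 X6.896 Y19.459
G1 X3.329 Y14.417
G1 X3.837 Y8.262
G1 X8.182 Y3.874
G1 X14.332 Y3.306
G1 X19.408 Y6.823
G1 X21.036 Y12.781
; layer 2
G0 Z14.502
G0 X18.037 Y12.534
G1 X16.315 Y16.273
G1 X12.592 Y18.032
G1 X8.610 Y16.986
G1 X6.232 Y13.624
G1 X6.571 Y9.521
G1 X9.468 Y6.596
G1 X13.567 Y6.216
G1 X16.951 Y8.562
G1 X18.037 Y12.534
; layer 3
G0 Z21.753
G0 X15.037 Y12.286
G1 X14.177 Y14.155
G1 X12.315 Y15.035
G1 X10.324 Y14.512
G1 X9.135 Y12.831
G1 X9.304 Y10.780
G1 X10.753 Y9.317
G1 X12.803 Y9.127
G1 X14.495 Y10.300
G1 X15.037 Y12.286
M2 ; end

The solid is a regular 9-sided pyramid, base circumscribed radius ≈ 12 mm, apex at z ≈ 29 mm. Slicing at Δz = 7.251 mm — 4 equal slices spanning the solid's height, so layer i sits at z = i·h/4 — gives 3 non-empty perimeters. Each is a 9-segment closed polygon; G0 lifts to the layer z and rapids to the start vertex, then G1 traces the edges. The cross-section shrinks linearly with z (the slice at the apex is degenerate and omitted).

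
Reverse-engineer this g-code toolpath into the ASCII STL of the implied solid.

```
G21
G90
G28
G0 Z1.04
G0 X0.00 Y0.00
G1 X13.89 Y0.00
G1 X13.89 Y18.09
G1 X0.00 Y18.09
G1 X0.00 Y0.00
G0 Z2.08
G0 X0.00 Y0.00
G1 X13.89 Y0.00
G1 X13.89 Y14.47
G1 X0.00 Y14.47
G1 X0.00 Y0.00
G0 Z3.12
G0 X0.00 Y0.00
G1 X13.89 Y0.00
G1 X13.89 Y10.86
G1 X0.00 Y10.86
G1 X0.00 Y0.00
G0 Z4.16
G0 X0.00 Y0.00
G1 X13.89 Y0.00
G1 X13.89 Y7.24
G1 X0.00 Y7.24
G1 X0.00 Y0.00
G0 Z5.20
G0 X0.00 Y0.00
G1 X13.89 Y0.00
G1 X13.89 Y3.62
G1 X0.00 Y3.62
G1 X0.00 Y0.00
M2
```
solid part
  facet normal 0.0000 0.0000 -1.0000
    outer loop
      vertex 13.89 21.71 0.00
      vertex 13.89 0.00 0.00
      vertex 0.00 0.00 0.00
    endloop
  endfacet
  facet normal 0.0000 0.0000 -1.0000
    outer loop
      vertex 0.00 21.71 0.00
      vertex 13.89 21.71 0.00
      vertex 0.00 0.00 0.00
    endloop
  endfacet
  facet normal 0.0000 -1.0000 0.0000
    outer loop
      vertex 0.00 0.00 0.00
      vertex 13.89 0.00 0.00
      vertex 13.89 0.00 6.24
    endloop
  endfacet
  facet normal 0.0000 -1.0000 0.0000
    outer loop
      vertex 0.00 0.00 0.00
      vertex 13.89 0.00 6.24
      vertex 0.00 0.00 6.24
    endloop
  endfacet
  facet normal 0.0000 0.2762 0.9611
    outer loop
      vertex 0.00 0.00 6.24
      vertex 13.89 0.00 6.24
      vertex 13.89 21.71 0.00
    endloop
  endfacet
  facet normal 0.0000 0.2762 0.9611
    outer loop
      vertex 0.00 0.00 6.24
      vertex 13.89 21.71 0.00
      vertex 0.00 21.71 0.00
    endloop
  endfacet
  facet normal -1.0000 0.0000 0.0000
    outer loop
      vertex 0.00 0.00 6.24
      vertex 0.00 21.71 0.00
      vertex 0.00 0.00 0.00
    endloop
  endfacet
  facet normal 1.0000 0.0000 0.0000
    outer loop
      vertex 13.89 0.00 0.00
      vertex 13.89 21.71 0.00
      vertex 13.89 0.00 6.24
    endloop
  endfacet
endsolid part

The G0 Z moves step by Δz≈1.04 mm. The G1 loops shrink linearly with z, so the solid tapers from its base footprint up to z≈6.24. Closing with a flat bottom cap and the tapered top and triangulating gives 8 facets — a wedge (ramp): 13.9 × 21.7 mm base, rising to 6.24 mm along the y=0 edge and sloping linearly to z=0 at y=21.7.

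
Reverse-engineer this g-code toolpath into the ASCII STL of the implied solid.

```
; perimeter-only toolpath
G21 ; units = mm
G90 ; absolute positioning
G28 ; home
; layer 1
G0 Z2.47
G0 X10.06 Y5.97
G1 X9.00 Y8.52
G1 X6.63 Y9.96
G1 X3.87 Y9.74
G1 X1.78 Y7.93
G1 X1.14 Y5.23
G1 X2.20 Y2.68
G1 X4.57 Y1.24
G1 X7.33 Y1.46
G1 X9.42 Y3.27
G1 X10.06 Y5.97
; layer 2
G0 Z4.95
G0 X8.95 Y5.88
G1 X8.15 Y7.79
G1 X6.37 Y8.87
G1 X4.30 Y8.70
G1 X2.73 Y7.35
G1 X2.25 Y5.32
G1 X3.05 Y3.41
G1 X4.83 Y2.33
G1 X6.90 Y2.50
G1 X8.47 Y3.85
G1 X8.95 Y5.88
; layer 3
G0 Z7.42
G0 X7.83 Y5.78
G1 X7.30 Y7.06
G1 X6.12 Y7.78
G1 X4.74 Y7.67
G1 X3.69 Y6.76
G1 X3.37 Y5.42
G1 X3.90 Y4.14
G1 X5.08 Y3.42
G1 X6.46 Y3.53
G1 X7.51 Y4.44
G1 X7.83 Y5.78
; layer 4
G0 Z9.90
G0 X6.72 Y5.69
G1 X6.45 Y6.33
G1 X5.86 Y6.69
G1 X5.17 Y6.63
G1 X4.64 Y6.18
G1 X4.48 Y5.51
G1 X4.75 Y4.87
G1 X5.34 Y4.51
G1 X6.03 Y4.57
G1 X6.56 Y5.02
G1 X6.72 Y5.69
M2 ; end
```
solid part
  facet normal 0.0000 0.0000 -1.0000
    outer loop
      vertex 6.89 11.05 0.00
      vertex 9.85 9.25 0.00
      vertex 11.18 6.06 0.00
    endloop
  endfacet
  facet normal 0.0000 0.0000 -1.0000
    outer loop
      vertex 3.44 10.77 0.00
      vertex 6.89 11.05 0.00
      vertex 11.18 6.06 0.00
    endloop
  endfacet
  facet normal 0.0000 0.0000 -1.0000
    outer loop
      vertex 0.82 8.51 0.00
      vertex 3.44 10.77 0.00
      vertex 11.18 6.06 0.00
    endloop
  endfacet
  facet normal 0.0000 0.0000 -1.0000
    outer loop
      vertex 0.02 5.14 0.00
      vertex 0.82 8.51 0.00
      vertex 11.18 6.06 0.00
    endloop
  endfacet
  facet normal 0.0000 0.0000 -1.0000
    outer loop
      vertex 1.35 1.95 0.00
      vertex 0.02 5.14 0.00
      vertex 11.18 6.06 0.00
    endloop
  endfacet
  facet normal 0.0000 0.0000 -1.0000
    outer loop
      vertex 4.31 0.15 0.00
      vertex 1.35 1.95 0.00
      vertex 11.18 6.06 0.00
    endloop
  endfacet
  facet normal 0.0000 0.0000 -1.0000
    outer loop
      vertex 7.76 0.43 0.00
      vertex 4.31 0.15 0.00
      vertex 11.18 6.06 0.00
    endloop
  endfacet
  facet normal 0.0000 0.0000 -1.0000
    outer loop
      vertex 10.38 2.69 0.00
      vertex 7.76 0.43 0.00
      vertex 11.18 6.06 0.00
    endloop
  endfacet
  facet normal 0.8477 0.3534 0.3955
    outer loop
      vertex 11.18 6.06 0.00
      vertex 9.85 9.25 0.00
      vertex 5.60 5.60 12.37
    endloop
  endfacet
  facet normal 0.4772 0.7848 0.3955
    outer loop
      vertex 9.85 9.25 0.00
      vertex 6.89 11.05 0.00
      vertex 5.60 5.60 12.37
    endloop
  endfacet
  facet normal -0.0743 0.9154 0.3956
    outer loop
      vertex 6.89 11.05 0.00
      vertex 3.44 10.77 0.00
      vertex 5.60 5.60 12.37
    endloop
  endfacet
  facet normal -0.5999 0.6955 0.3954
    outer loop
      vertex 3.44 10.77 0.00
      vertex 0.82 8.51 0.00
      vertex 5.60 5.60 12.37
    endloop
  endfacet
  facet normal -0.8937 0.2122 0.3953
    outer loop
      vertex 0.82 8.51 0.00
      vertex 0.02 5.14 0.00
      vertex 5.60 5.60 12.37
    endloop
  endfacet
  facet normal -0.8477 -0.3534 0.3955
    outer loop
      vertex 0.02 5.14 0.00
      vertex 1.35 1.95 0.00
      vertex 5.60 5.60 12.37
    endloop
  endfacet
  facet normal -0.4772 -0.7848 0.3955
    outer loop
      vertex 1.35 1.95 0.00
      vertex 4.31 0.15 0.00
      vertex 5.60 5.60 12.37
    endloop
  endfacet
  facet normal 0.0743 -0.9154 0.3956
    outer loop
      vertex 4.31 0.15 0.00
      vertex 7.76 0.43 0.00
      vertex 5.60 5.60 12.37
    endloop
  endfacet
  facet normal 0.5999 -0.6955 0.3954
    outer loop
      vertex 7.76 0.43 0.00
      vertex 10.38 2.69 0.00
      vertex 5.60 5.60 12.37
    endloop
  endfacet
  facet normal 0.8937 -0.2122 0.3953
    outer loop
      vertex 10.38 2.69 0.00
      vertex 11.18 6.06 0.00
      vertex 5.60 5.60 12.37
    endloop
  endfacet
endsolid part

The G0 Z moves step by Δz≈2.47 mm. The G1 loops shrink linearly with z, so the solid tapers from its base footprint up to z≈12.4. Closing with a flat bottom cap and the tapered top and triangulating gives 18 facets — a regular 10-sided pyramid, base circumscribed radius ≈ 5.6 mm, apex at z ≈ 12.4 mm.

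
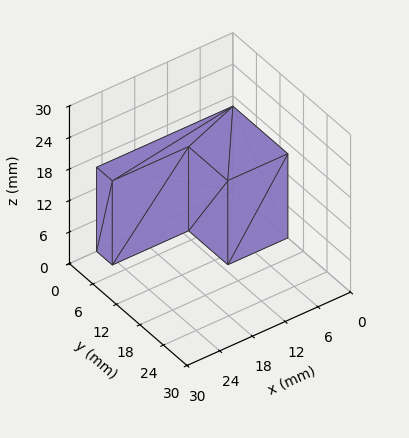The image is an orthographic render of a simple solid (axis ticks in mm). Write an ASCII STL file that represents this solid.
Reading the render: the shape is an L-shaped prism: outer 25 × 14 mm, arm thicknesses ≈ 4 mm (horizontal) and 11 mm (vertical), extruded 16 mm in z (dimensions read to the nearest mm from the axis ticks). For the STL, each face is triangulated and given an outward normal.

solid part
  facet normal 0.0000 0.0000 -1.0000
    outer loop
      vertex 25.00 4.00 0.00
      vertex 25.00 0.00 0.00
      vertex 0.00 0.00 0.00
    endloop
  endfacet
  facet normal 0.0000 0.0000 -1.0000
    outer loop
      vertex 11.00 4.00 0.00
      vertex 25.00 4.00 0.00
      vertex 0.00 0.00 0.00
    endloop
  endfacet
  facet normal 0.0000 0.0000 -1.0000
    outer loop
      vertex 11.00 14.00 0.00
      vertex 11.00 4.00 0.00
      vertex 0.00 0.00 0.00
    endloop
  endfacet
  facet normal 0.0000 0.0000 -1.0000
    outer loop
      vertex 0.00 14.00 0.00
      vertex 11.00 14.00 0.00
      vertex 0.00 0.00 0.00
    endloop
  endfacet
  facet normal 0.0000 0.0000 1.0000
    outer loop
      vertex 0.00 0.00 16.00
      vertex 25.00 0.00 16.00
      vertex 25.00 4.00 16.00
    endloop
  endfacet
  facet normal 0.0000 0.0000 1.0000
    outer loop
      vertex 0.00 0.00 16.00
      vertex 25.00 4.00 16.00
      vertex 11.00 4.00 16.00
    endloop
  endfacet
  facet normal 0.0000 0.0000 1.0000
    outer loop
      vertex 0.00 0.00 16.00
      vertex 11.00 4.00 16.00
      vertex 11.00 14.00 16.00
    endloop
  endfacet
  facet normal 0.0000 0.0000 1.0000
    outer loop
      vertex 0.00 0.00 16.00
      vertex 11.00 14.00 16.00
      vertex 0.00 14.00 16.00
    endloop
  endfacet
  facet normal 0.0000 -1.0000 0.0000
    outer loop
      vertex 0.00 0.00 0.00
      vertex 25.00 0.00 0.00
      vertex 25.00 0.00 16.00
    endloop
  endfacet
  facet normal 0.0000 -1.0000 0.0000
    outer loop
      vertex 0.00 0.00 0.00
      vertex 25.00 0.00 16.00
      vertex 0.00 0.00 16.00
    endloop
  endfacet
  facet normal 1.0000 0.0000 0.0000
    outer loop
      vertex 25.00 0.00 0.00
      vertex 25.00 4.00 0.00
      vertex 25.00 4.00 16.00
    endloop
  endfacet
  facet normal 1.0000 0.0000 0.0000
    outer loop
      vertex 25.00 0.00 0.00
      vertex 25.00 4.00 16.00
      vertex 25.00 0.00 16.00
    endloop
  endfacet
  facet normal 0.0000 1.0000 0.0000
    outer loop
      vertex 25.00 4.00 0.00
      vertex 11.00 4.00 0.00
      vertex 11.00 4.00 16.00
    endloop
  endfacet
  facet normal 0.0000 1.0000 0.0000
    outer loop
      vertex 25.00 4.00 0.00
      vertex 11.00 4.00 16.00
      vertex 25.00 4.00 16.00
    endloop
  endfacet
  facet normal 1.0000 0.0000 0.0000
    outer loop
      vertex 11.00 4.00 0.00
      vertex 11.00 14.00 0.00
      vertex 11.00 14.00 16.00
    endloop
  endfacet
  facet normal 1.0000 0.0000 0.0000
    outer loop
      vertex 11.00 4.00 0.00
      vertex 11.00 14.00 16.00
      vertex 11.00 4.00 16.00
    endloop
  endfacet
  facet normal 0.0000 1.0000 0.0000
    outer loop
      vertex 11.00 14.00 0.00
      vertex 0.00 14.00 0.00
      vertex 0.00 14.00 16.00
    endloop
  endfacet
  facet normal 0.0000 1.0000 0.0000
    outer loop
      vertex 11.00 14.00 0.00
      vertex 0.00 14.00 16.00
      vertex 11.00 14.00 16.00
    endloop
  endfacet
  facet normal -1.0000 0.0000 0.0000
    outer loop
      vertex 0.00 14.00 0.00
      vertex 0.00 0.00 0.00
      vertex 0.00 0.00 16.00
    endloop
  endfacet
  facet normal -1.0000 0.0000 0.0000
    outer loop
      vertex 0.00 14.00 0.00
      vertex 0.00 0.00 16.00
      vertex 0.00 14.00 16.00
    endloop
  endfacet
endsolid part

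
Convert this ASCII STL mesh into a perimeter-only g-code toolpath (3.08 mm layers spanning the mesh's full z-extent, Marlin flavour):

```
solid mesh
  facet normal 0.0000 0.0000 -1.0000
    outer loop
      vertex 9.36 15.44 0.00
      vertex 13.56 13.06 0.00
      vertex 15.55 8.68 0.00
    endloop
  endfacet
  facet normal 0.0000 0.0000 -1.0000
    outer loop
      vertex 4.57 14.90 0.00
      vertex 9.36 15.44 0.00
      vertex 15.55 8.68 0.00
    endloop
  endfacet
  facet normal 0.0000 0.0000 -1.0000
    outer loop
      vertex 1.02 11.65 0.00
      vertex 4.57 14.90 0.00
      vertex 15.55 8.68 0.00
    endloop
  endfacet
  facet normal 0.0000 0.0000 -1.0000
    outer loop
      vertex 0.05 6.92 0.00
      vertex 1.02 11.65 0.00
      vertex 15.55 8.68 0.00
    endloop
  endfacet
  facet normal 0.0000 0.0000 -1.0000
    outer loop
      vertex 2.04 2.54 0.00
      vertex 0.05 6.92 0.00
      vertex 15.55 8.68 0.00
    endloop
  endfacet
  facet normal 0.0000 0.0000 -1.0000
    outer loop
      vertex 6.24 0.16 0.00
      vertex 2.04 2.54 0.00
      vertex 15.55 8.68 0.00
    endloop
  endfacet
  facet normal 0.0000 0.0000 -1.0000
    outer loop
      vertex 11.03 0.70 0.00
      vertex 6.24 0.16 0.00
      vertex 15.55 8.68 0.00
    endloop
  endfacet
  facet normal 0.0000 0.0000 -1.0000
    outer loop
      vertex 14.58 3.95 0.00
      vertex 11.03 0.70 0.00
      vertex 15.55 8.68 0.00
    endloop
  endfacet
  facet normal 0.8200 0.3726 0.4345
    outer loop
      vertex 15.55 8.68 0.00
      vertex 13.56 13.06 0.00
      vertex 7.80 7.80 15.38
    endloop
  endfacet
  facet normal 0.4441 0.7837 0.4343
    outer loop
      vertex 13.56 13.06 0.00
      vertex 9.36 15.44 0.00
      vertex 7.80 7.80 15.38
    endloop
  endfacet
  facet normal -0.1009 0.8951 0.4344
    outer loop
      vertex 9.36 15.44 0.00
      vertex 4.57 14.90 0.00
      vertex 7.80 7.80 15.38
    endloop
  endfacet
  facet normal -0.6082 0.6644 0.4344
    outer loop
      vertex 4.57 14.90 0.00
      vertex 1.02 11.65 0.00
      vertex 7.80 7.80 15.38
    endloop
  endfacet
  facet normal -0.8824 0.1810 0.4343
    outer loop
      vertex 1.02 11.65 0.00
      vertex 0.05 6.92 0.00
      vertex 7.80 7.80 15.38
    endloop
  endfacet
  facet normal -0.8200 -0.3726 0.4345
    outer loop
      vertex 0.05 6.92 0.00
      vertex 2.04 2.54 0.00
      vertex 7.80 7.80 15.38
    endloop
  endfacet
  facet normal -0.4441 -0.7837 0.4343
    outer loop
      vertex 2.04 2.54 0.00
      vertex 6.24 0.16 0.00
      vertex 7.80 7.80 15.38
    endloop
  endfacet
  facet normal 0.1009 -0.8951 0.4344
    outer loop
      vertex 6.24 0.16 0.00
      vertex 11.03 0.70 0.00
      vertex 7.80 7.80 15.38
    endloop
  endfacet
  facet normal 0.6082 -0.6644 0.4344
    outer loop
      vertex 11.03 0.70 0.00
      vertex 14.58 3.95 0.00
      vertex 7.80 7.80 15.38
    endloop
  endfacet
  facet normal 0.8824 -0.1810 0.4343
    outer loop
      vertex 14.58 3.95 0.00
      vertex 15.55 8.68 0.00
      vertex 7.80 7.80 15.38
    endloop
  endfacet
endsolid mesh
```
; perimeter-only toolpath
G21 ; units = mm
G90 ; absolute positioning
G28 ; home
; layer 1
G0 Z3.08
G0 X14.00 Y8.50
G1 X12.41 Y12.01
G1 X9.05 Y13.91
G1 X5.22 Y13.48
G1 X2.38 Y10.88
G1 X1.60 Y7.10
G1 X3.19 Y3.59
G1 X6.55 Y1.69
G1 X10.38 Y2.12
G1 X13.22 Y4.72
G1 X14.00 Y8.50
; layer 2
G0 Z6.15
G0 X12.45 Y8.33
G1 X11.26 Y10.96
G1 X8.74 Y12.38
G1 X5.86 Y12.06
G1 X3.73 Y10.11
G1 X3.15 Y7.27
G1 X4.34 Y4.64
G1 X6.86 Y3.22
G1 X9.74 Y3.54
G1 X11.87 Y5.49
G1 X12.45 Y8.33
; layer 3
G0 Z9.23
G0 X10.90 Y8.15
G1 X10.10 Y9.90
G1 X8.42 Y10.86
G1 X6.51 Y10.64
G1 X5.09 Y9.34
G1 X4.70 Y7.45
G1 X5.50 Y5.70
G1 X7.18 Y4.74
G1 X9.09 Y4.96
G1 X10.51 Y6.26
G1 X10.90 Y8.15
; layer 4
G0 Z12.30
G0 X9.35 Y7.98
G1 X8.95 Y8.85
G1 X8.11 Y9.33
G1 X7.15 Y9.22
G1 X6.44 Y8.57
G1 X6.25 Y7.62
G1 X6.65 Y6.75
G1 X7.49 Y6.27
G1 X8.45 Y6.38
G1 X9.16 Y7.03
G1 X9.35 Y7.98
M2 ; end

The solid is a regular 10-sided pyramid, base circumscribed radius ≈ 7.8 mm, apex at z ≈ 15.4 mm. Slicing at Δz = 3.08 mm — 5 equal slices spanning the solid's height, so layer i sits at z = i·h/5 — gives 4 non-empty perimeters. Each is a 10-segment closed polygon; G0 lifts to the layer z and rapids to the start vertex, then G1 traces the edges. The cross-section shrinks linearly with z (the slice at the apex is degenerate and omitted).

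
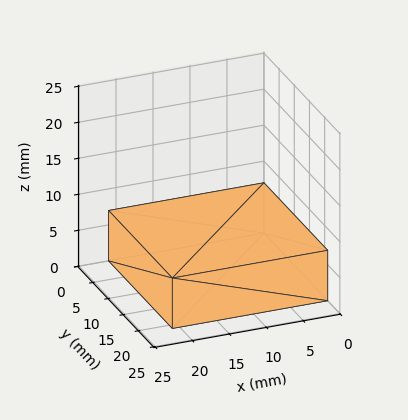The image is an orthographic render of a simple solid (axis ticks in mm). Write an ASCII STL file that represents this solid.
Reading the render: the shape is a rectangular box, roughly 21 × 21 mm footprint and 7 mm tall (dimensions read to the nearest mm from the axis ticks). For the STL, each face is triangulated and given an outward normal.

solid part
  facet normal 0.0000 0.0000 -1.0000
    outer loop
      vertex 21.00 21.00 0.00
      vertex 21.00 0.00 0.00
      vertex 0.00 0.00 0.00
    endloop
  endfacet
  facet normal 0.0000 0.0000 -1.0000
    outer loop
      vertex 0.00 21.00 0.00
      vertex 21.00 21.00 0.00
      vertex 0.00 0.00 0.00
    endloop
  endfacet
  facet normal 0.0000 0.0000 1.0000
    outer loop
      vertex 0.00 0.00 7.00
      vertex 21.00 0.00 7.00
      vertex 21.00 21.00 7.00
    endloop
  endfacet
  facet normal 0.0000 0.0000 1.0000
    outer loop
      vertex 0.00 0.00 7.00
      vertex 21.00 21.00 7.00
      vertex 0.00 21.00 7.00
    endloop
  endfacet
  facet normal 0.0000 -1.0000 0.0000
    outer loop
      vertex 0.00 0.00 0.00
      vertex 21.00 0.00 0.00
      vertex 21.00 0.00 7.00
    endloop
  endfacet
  facet normal 0.0000 -1.0000 0.0000
    outer loop
      vertex 0.00 0.00 0.00
      vertex 21.00 0.00 7.00
      vertex 0.00 0.00 7.00
    endloop
  endfacet
  facet normal 0.0000 1.0000 0.0000
    outer loop
      vertex 21.00 21.00 7.00
      vertex 21.00 21.00 0.00
      vertex 0.00 21.00 0.00
    endloop
  endfacet
  facet normal 0.0000 1.0000 0.0000
    outer loop
      vertex 0.00 21.00 7.00
      vertex 21.00 21.00 7.00
      vertex 0.00 21.00 0.00
    endloop
  endfacet
  facet normal -1.0000 0.0000 0.0000
    outer loop
      vertex 0.00 21.00 7.00
      vertex 0.00 21.00 0.00
      vertex 0.00 0.00 0.00
    endloop
  endfacet
  facet normal -1.0000 0.0000 0.0000
    outer loop
      vertex 0.00 0.00 7.00
      vertex 0.00 21.00 7.00
      vertex 0.00 0.00 0.00
    endloop
  endfacet
  facet normal 1.0000 0.0000 0.0000
    outer loop
      vertex 21.00 0.00 0.00
      vertex 21.00 21.00 0.00
      vertex 21.00 21.00 7.00
    endloop
  endfacet
  facet normal 1.0000 0.0000 0.0000
    outer loop
      vertex 21.00 0.00 0.00
      vertex 21.00 21.00 7.00
      vertex 21.00 0.00 7.00
    endloop
  endfacet
endsolid part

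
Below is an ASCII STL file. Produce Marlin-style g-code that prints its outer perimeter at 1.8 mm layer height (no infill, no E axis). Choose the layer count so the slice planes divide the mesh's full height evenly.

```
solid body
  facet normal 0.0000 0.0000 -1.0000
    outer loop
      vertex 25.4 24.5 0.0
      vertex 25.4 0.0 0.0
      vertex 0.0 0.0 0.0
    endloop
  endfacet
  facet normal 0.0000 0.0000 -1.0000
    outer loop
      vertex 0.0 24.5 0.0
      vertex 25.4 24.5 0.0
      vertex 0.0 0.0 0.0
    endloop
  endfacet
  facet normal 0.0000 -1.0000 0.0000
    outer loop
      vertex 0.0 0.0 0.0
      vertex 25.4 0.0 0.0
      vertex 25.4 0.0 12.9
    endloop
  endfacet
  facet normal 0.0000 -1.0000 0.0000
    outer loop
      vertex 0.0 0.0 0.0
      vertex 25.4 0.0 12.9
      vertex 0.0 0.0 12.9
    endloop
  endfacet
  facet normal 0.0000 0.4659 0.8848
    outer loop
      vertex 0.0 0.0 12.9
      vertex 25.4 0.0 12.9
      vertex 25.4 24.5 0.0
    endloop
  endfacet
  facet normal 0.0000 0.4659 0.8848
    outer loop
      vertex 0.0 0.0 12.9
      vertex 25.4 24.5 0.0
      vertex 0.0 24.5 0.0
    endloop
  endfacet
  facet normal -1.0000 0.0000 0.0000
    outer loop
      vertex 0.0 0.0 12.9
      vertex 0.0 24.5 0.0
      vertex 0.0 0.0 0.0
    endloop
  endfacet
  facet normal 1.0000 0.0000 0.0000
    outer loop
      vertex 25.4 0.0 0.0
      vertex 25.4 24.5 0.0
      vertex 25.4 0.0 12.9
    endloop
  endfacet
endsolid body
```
; perimeter-only toolpath
G21 ; units = mm
G90 ; absolute positioning
G28 ; home
; layer 1
G0 Z1.8
G0 X0.0 Y0.0
G1 X25.4 Y0.0
G1 X25.4 Y21.0
G1 X0.0 Y21.0
G1 X0.0 Y0.0
; layer 2
G0 Z3.7
G0 X0.0 Y0.0
G1 X25.4 Y0.0
G1 X25.4 Y17.5
G1 X0.0 Y17.5
G1 X0.0 Y0.0
; layer 3
G0 Z5.5
G0 X0.0 Y0.0
G1 X25.4 Y0.0
G1 X25.4 Y14.0
G1 X0.0 Y14.0
G1 X0.0 Y0.0
; layer 4
G0 Z7.4
G0 X0.0 Y0.0
G1 X25.4 Y0.0
G1 X25.4 Y10.5
G1 X0.0 Y10.5
G1 X0.0 Y0.0
; layer 5
G0 Z9.2
G0 X0.0 Y0.0
G1 X25.4 Y0.0
G1 X25.4 Y7.0
G1 X0.0 Y7.0
G1 X0.0 Y0.0
; layer 6
G0 Z11.1
G0 X0.0 Y0.0
G1 X25.4 Y0.0
G1 X25.4 Y3.5
G1 X0.0 Y3.5
G1 X0.0 Y0.0
M2 ; end

The solid is a wedge (ramp): 25.4 × 24.5 mm base, rising to 12.9 mm along the y=0 edge and sloping linearly to z=0 at y=24.5. Slicing at Δz = 1.8 mm — 7 equal slices spanning the solid's height, so layer i sits at z = i·h/7 — gives 6 non-empty perimeters. Each is a 4-segment closed polygon; G0 lifts to the layer z and rapids to the start vertex, then G1 traces the edges. The cross-section shrinks linearly with z (the slice at the apex is degenerate and omitted).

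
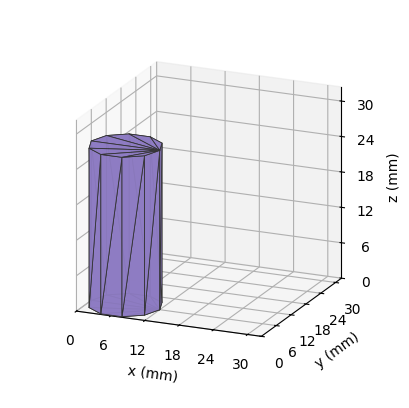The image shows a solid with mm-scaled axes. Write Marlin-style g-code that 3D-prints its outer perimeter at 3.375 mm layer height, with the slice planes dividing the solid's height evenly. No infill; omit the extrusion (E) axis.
Reading the render: the shape is a regular 10-sided prism (a cylinder approximated with 10 flat sides), circumscribed radius ≈ 6 mm, height ≈ 27 mm (dimensions read to the nearest mm from the axis ticks). For the g-code, the solid's height is divided into equal slices at the stated Δz and each level perimeter traced with G1 moves after a G0 lift.

; perimeter-only toolpath
G21 ; units = mm
G90 ; absolute positioning
G28 ; home
; layer 1
G0 Z3.375
G0 X12.000 Y6.000
G1 X10.854 Y9.527
G1 X7.854 Y11.706
G1 X4.146 Y11.706
G1 X1.146 Y9.527
G1 X0.000 Y6.000
G1 X1.146 Y2.473
G1 X4.146 Y0.294
G1 X7.854 Y0.294
G1 X10.854 Y2.473
G1 X12.000 Y6.000
; layer 2
G0 Z6.750
G0 X12.000 Y6.000
G1 X10.854 Y9.527
G1 X7.854 Y11.706
G1 X4.146 Y11.706
G1 X1.146 Y9.527
G1 X0.000 Y6.000
G1 X1.146 Y2.473
G1 X4.146 Y0.294
G1 X7.854 Y0.294
G1 X10.854 Y2.473
G1 X12.000 Y6.000
; layer 3
G0 Z10.125
G0 X12.000 Y6.000
G1 X10.854 Y9.527
G1 X7.854 Y11.706
G1 X4.146 Y11.706
G1 X1.146 Y9.527
G1 X0.000 Y6.000
G1 X1.146 Y2.473
G1 X4.146 Y0.294
G1 X7.854 Y0.294
G1 X10.854 Y2.473
G1 X12.000 Y6.000
; layer 4
G0 Z13.500
G0 X12.000 Y6.000
G1 X10.854 Y9.527
G1 X7.854 Y11.706
G1 X4.146 Y11.706
G1 X1.146 Y9.527
G1 X0.000 Y6.000
G1 X1.146 Y2.473
G1 X4.146 Y0.294
G1 X7.854 Y0.294
G1 X10.854 Y2.473
G1 X12.000 Y6.000
; layer 5
G0 Z16.875
G0 X12.000 Y6.000
G1 X10.854 Y9.527
G1 X7.854 Y11.706
G1 X4.146 Y11.706
G1 X1.146 Y9.527
G1 X0.000 Y6.000
G1 X1.146 Y2.473
G1 X4.146 Y0.294
G1 X7.854 Y0.294
G1 X10.854 Y2.473
G1 X12.000 Y6.000
; layer 6
G0 Z20.250
G0 X12.000 Y6.000
G1 X10.854 Y9.527
G1 X7.854 Y11.706
G1 X4.146 Y11.706
G1 X1.146 Y9.527
G1 X0.000 Y6.000
G1 X1.146 Y2.473
G1 X4.146 Y0.294
G1 X7.854 Y0.294
G1 X10.854 Y2.473
G1 X12.000 Y6.000
; layer 7
G0 Z23.625
G0 X12.000 Y6.000
G1 X10.854 Y9.527
G1 X7.854 Y11.706
G1 X4.146 Y11.706
G1 X1.146 Y9.527
G1 X0.000 Y6.000
G1 X1.146 Y2.473
G1 X4.146 Y0.294
G1 X7.854 Y0.294
G1 X10.854 Y2.473
G1 X12.000 Y6.000
; layer 8
G0 Z27.000
G0 X12.000 Y6.000
G1 X10.854 Y9.527
G1 X7.854 Y11.706
G1 X4.146 Y11.706
G1 X1.146 Y9.527
G1 X0.000 Y6.000
G1 X1.146 Y2.473
G1 X4.146 Y0.294
G1 X7.854 Y0.294
G1 X10.854 Y2.473
G1 X12.000 Y6.000
M2 ; end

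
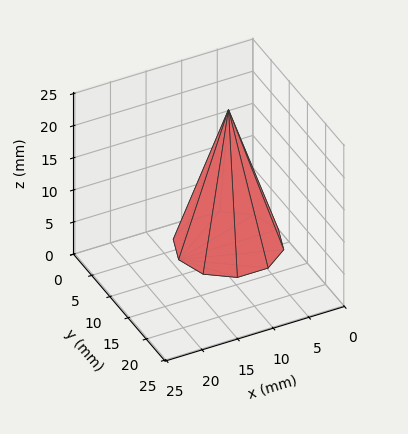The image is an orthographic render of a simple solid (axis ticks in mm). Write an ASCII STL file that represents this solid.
Reading the render: the shape is a regular 10-sided pyramid, base circumscribed radius ≈ 7 mm, apex at z ≈ 21 mm (dimensions read to the nearest mm from the axis ticks). For the STL, each face is triangulated and given an outward normal.

solid part
  facet normal 0.0000 0.0000 -1.0000
    outer loop
      vertex 9.16 13.66 0.00
      vertex 12.66 11.11 0.00
      vertex 14.00 7.00 0.00
    endloop
  endfacet
  facet normal 0.0000 0.0000 -1.0000
    outer loop
      vertex 4.84 13.66 0.00
      vertex 9.16 13.66 0.00
      vertex 14.00 7.00 0.00
    endloop
  endfacet
  facet normal 0.0000 0.0000 -1.0000
    outer loop
      vertex 1.34 11.11 0.00
      vertex 4.84 13.66 0.00
      vertex 14.00 7.00 0.00
    endloop
  endfacet
  facet normal 0.0000 0.0000 -1.0000
    outer loop
      vertex 0.00 7.00 0.00
      vertex 1.34 11.11 0.00
      vertex 14.00 7.00 0.00
    endloop
  endfacet
  facet normal 0.0000 0.0000 -1.0000
    outer loop
      vertex 1.34 2.89 0.00
      vertex 0.00 7.00 0.00
      vertex 14.00 7.00 0.00
    endloop
  endfacet
  facet normal 0.0000 0.0000 -1.0000
    outer loop
      vertex 4.84 0.34 0.00
      vertex 1.34 2.89 0.00
      vertex 14.00 7.00 0.00
    endloop
  endfacet
  facet normal 0.0000 0.0000 -1.0000
    outer loop
      vertex 9.16 0.34 0.00
      vertex 4.84 0.34 0.00
      vertex 14.00 7.00 0.00
    endloop
  endfacet
  facet normal 0.0000 0.0000 -1.0000
    outer loop
      vertex 12.66 2.89 0.00
      vertex 9.16 0.34 0.00
      vertex 14.00 7.00 0.00
    endloop
  endfacet
  facet normal 0.9063 0.2955 0.3021
    outer loop
      vertex 14.00 7.00 0.00
      vertex 12.66 11.11 0.00
      vertex 7.00 7.00 21.00
    endloop
  endfacet
  facet normal 0.5613 0.7705 0.3021
    outer loop
      vertex 12.66 11.11 0.00
      vertex 9.16 13.66 0.00
      vertex 7.00 7.00 21.00
    endloop
  endfacet
  facet normal 0.0000 0.9532 0.3023
    outer loop
      vertex 9.16 13.66 0.00
      vertex 4.84 13.66 0.00
      vertex 7.00 7.00 21.00
    endloop
  endfacet
  facet normal -0.5613 0.7705 0.3021
    outer loop
      vertex 4.84 13.66 0.00
      vertex 1.34 11.11 0.00
      vertex 7.00 7.00 21.00
    endloop
  endfacet
  facet normal -0.9063 0.2955 0.3021
    outer loop
      vertex 1.34 11.11 0.00
      vertex 0.00 7.00 0.00
      vertex 7.00 7.00 21.00
    endloop
  endfacet
  facet normal -0.9063 -0.2955 0.3021
    outer loop
      vertex 0.00 7.00 0.00
      vertex 1.34 2.89 0.00
      vertex 7.00 7.00 21.00
    endloop
  endfacet
  facet normal -0.5613 -0.7705 0.3021
    outer loop
      vertex 1.34 2.89 0.00
      vertex 4.84 0.34 0.00
      vertex 7.00 7.00 21.00
    endloop
  endfacet
  facet normal 0.0000 -0.9532 0.3023
    outer loop
      vertex 4.84 0.34 0.00
      vertex 9.16 0.34 0.00
      vertex 7.00 7.00 21.00
    endloop
  endfacet
  facet normal 0.5613 -0.7705 0.3021
    outer loop
      vertex 9.16 0.34 0.00
      vertex 12.66 2.89 0.00
      vertex 7.00 7.00 21.00
    endloop
  endfacet
  facet normal 0.9063 -0.2955 0.3021
    outer loop
      vertex 12.66 2.89 0.00
      vertex 14.00 7.00 0.00
      vertex 7.00 7.00 21.00
    endloop
  endfacet
endsolid part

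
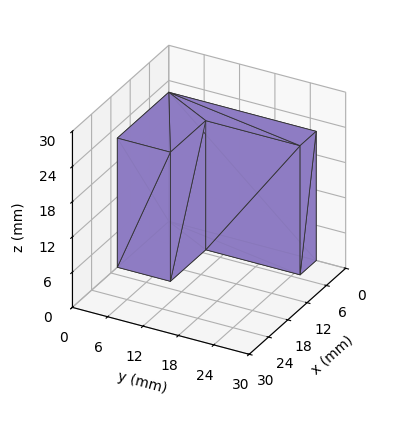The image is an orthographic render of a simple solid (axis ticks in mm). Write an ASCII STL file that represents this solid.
Reading the render: the shape is an L-shaped prism: outer 16 × 25 mm, arm thicknesses ≈ 9 mm (horizontal) and 5 mm (vertical), extruded 22 mm in z (dimensions read to the nearest mm from the axis ticks). For the STL, each face is triangulated and given an outward normal.

solid part
  facet normal 0.0000 0.0000 -1.0000
    outer loop
      vertex 16.000 9.000 0.000
      vertex 16.000 0.000 0.000
      vertex 0.000 0.000 0.000
    endloop
  endfacet
  facet normal 0.0000 0.0000 -1.0000
    outer loop
      vertex 5.000 9.000 0.000
      vertex 16.000 9.000 0.000
      vertex 0.000 0.000 0.000
    endloop
  endfacet
  facet normal 0.0000 0.0000 -1.0000
    outer loop
      vertex 5.000 25.000 0.000
      vertex 5.000 9.000 0.000
      vertex 0.000 0.000 0.000
    endloop
  endfacet
  facet normal 0.0000 0.0000 -1.0000
    outer loop
      vertex 0.000 25.000 0.000
      vertex 5.000 25.000 0.000
      vertex 0.000 0.000 0.000
    endloop
  endfacet
  facet normal 0.0000 0.0000 1.0000
    outer loop
      vertex 0.000 0.000 22.000
      vertex 16.000 0.000 22.000
      vertex 16.000 9.000 22.000
    endloop
  endfacet
  facet normal 0.0000 0.0000 1.0000
    outer loop
      vertex 0.000 0.000 22.000
      vertex 16.000 9.000 22.000
      vertex 5.000 9.000 22.000
    endloop
  endfacet
  facet normal 0.0000 0.0000 1.0000
    outer loop
      vertex 0.000 0.000 22.000
      vertex 5.000 9.000 22.000
      vertex 5.000 25.000 22.000
    endloop
  endfacet
  facet normal 0.0000 0.0000 1.0000
    outer loop
      vertex 0.000 0.000 22.000
      vertex 5.000 25.000 22.000
      vertex 0.000 25.000 22.000
    endloop
  endfacet
  facet normal 0.0000 -1.0000 0.0000
    outer loop
      vertex 0.000 0.000 0.000
      vertex 16.000 0.000 0.000
      vertex 16.000 0.000 22.000
    endloop
  endfacet
  facet normal 0.0000 -1.0000 0.0000
    outer loop
      vertex 0.000 0.000 0.000
      vertex 16.000 0.000 22.000
      vertex 0.000 0.000 22.000
    endloop
  endfacet
  facet normal 1.0000 0.0000 0.0000
    outer loop
      vertex 16.000 0.000 0.000
      vertex 16.000 9.000 0.000
      vertex 16.000 9.000 22.000
    endloop
  endfacet
  facet normal 1.0000 0.0000 0.0000
    outer loop
      vertex 16.000 0.000 0.000
      vertex 16.000 9.000 22.000
      vertex 16.000 0.000 22.000
    endloop
  endfacet
  facet normal 0.0000 1.0000 0.0000
    outer loop
      vertex 16.000 9.000 0.000
      vertex 5.000 9.000 0.000
      vertex 5.000 9.000 22.000
    endloop
  endfacet
  facet normal 0.0000 1.0000 0.0000
    outer loop
      vertex 16.000 9.000 0.000
      vertex 5.000 9.000 22.000
      vertex 16.000 9.000 22.000
    endloop
  endfacet
  facet normal 1.0000 0.0000 0.0000
    outer loop
      vertex 5.000 9.000 0.000
      vertex 5.000 25.000 0.000
      vertex 5.000 25.000 22.000
    endloop
  endfacet
  facet normal 1.0000 0.0000 0.0000
    outer loop
      vertex 5.000 9.000 0.000
      vertex 5.000 25.000 22.000
      vertex 5.000 9.000 22.000
    endloop
  endfacet
  facet normal 0.0000 1.0000 0.0000
    outer loop
      vertex 5.000 25.000 0.000
      vertex 0.000 25.000 0.000
      vertex 0.000 25.000 22.000
    endloop
  endfacet
  facet normal 0.0000 1.0000 0.0000
    outer loop
      vertex 5.000 25.000 0.000
      vertex 0.000 25.000 22.000
      vertex 5.000 25.000 22.000
    endloop
  endfacet
  facet normal -1.0000 0.0000 0.0000
    outer loop
      vertex 0.000 25.000 0.000
      vertex 0.000 0.000 0.000
      vertex 0.000 0.000 22.000
    endloop
  endfacet
  facet normal -1.0000 0.0000 0.0000
    outer loop
      vertex 0.000 25.000 0.000
      vertex 0.000 0.000 22.000
      vertex 0.000 25.000 22.000
    endloop
  endfacet
endsolid part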